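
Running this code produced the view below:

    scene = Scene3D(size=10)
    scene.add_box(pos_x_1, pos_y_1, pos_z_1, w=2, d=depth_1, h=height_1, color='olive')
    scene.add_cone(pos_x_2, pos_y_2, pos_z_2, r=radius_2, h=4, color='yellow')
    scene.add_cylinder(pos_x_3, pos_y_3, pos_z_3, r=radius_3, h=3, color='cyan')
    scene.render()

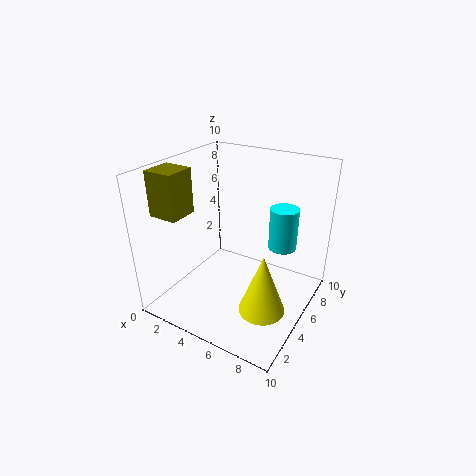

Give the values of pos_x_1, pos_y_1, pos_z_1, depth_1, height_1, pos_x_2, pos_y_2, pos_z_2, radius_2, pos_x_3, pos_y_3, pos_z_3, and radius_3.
pos_x_1 = 0.5
pos_y_1 = 1.5
pos_z_1 = 7
depth_1 = 2
height_1 = 3
pos_x_2 = 8
pos_y_2 = 3
pos_z_2 = 1.5
radius_2 = 1.5
pos_x_3 = 7.5
pos_y_3 = 7
pos_z_3 = 4
radius_3 = 1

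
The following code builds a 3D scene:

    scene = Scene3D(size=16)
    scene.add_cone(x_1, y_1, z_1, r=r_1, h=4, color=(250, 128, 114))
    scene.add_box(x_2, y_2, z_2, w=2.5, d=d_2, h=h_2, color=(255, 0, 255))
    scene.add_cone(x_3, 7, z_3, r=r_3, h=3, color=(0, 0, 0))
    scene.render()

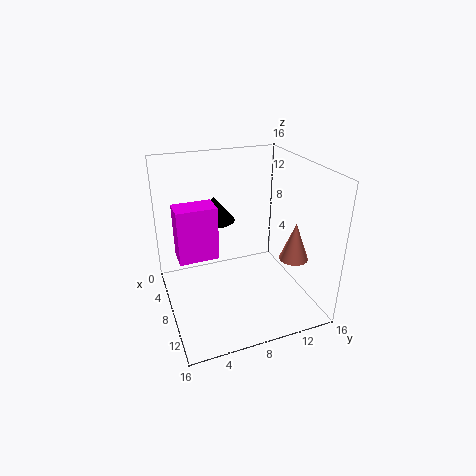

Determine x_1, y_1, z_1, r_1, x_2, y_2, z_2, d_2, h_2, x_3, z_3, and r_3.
x_1 = 12.5, y_1 = 12.5, z_1 = 7, r_1 = 1.5, x_2 = 8, y_2 = 1, z_2 = 7.5, d_2 = 4, h_2 = 5.5, x_3 = 2.5, z_3 = 8, r_3 = 2.5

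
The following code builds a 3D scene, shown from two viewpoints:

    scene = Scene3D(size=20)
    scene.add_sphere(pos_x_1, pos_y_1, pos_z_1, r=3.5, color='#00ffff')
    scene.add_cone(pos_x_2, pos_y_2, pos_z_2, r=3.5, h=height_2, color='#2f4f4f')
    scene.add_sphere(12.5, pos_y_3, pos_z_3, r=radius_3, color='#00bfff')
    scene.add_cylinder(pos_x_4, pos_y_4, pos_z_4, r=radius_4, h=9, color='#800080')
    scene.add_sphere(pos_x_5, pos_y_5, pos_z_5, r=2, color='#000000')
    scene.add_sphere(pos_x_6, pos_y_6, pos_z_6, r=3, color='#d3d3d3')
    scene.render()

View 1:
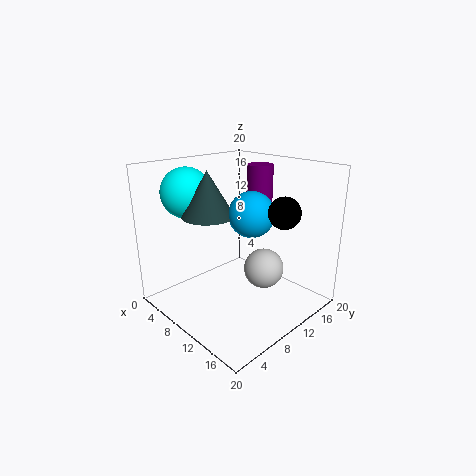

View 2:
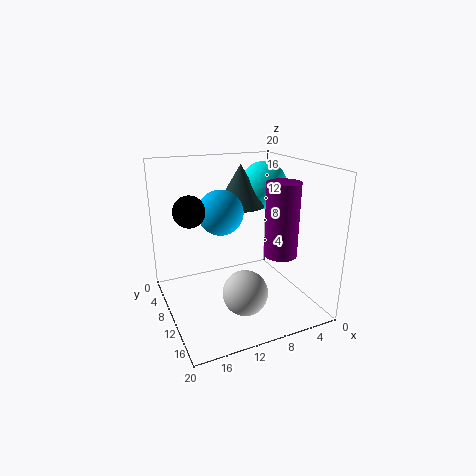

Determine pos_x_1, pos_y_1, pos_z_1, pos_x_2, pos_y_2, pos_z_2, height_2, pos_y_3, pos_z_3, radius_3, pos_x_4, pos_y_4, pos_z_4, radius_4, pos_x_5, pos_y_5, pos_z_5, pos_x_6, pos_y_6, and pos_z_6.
pos_x_1 = 4, pos_y_1 = 6, pos_z_1 = 16, pos_x_2 = 8, pos_y_2 = 6.5, pos_z_2 = 13.5, height_2 = 6, pos_y_3 = 10, pos_z_3 = 14, radius_3 = 3, pos_x_4 = 7.5, pos_y_4 = 17, pos_z_4 = 10, radius_4 = 2, pos_x_5 = 17, pos_y_5 = 11, pos_z_5 = 15, pos_x_6 = 11, pos_y_6 = 14.5, pos_z_6 = 4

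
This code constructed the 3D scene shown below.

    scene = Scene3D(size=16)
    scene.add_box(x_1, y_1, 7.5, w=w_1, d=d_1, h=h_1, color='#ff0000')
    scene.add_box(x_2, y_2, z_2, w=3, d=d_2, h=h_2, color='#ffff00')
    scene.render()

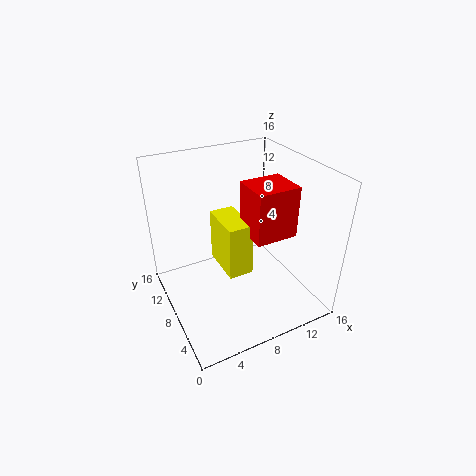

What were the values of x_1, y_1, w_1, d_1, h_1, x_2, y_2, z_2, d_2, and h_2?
x_1 = 9.5, y_1 = 6, w_1 = 5, d_1 = 4.5, h_1 = 6, x_2 = 7, y_2 = 8, z_2 = 2.5, d_2 = 5.5, h_2 = 6.5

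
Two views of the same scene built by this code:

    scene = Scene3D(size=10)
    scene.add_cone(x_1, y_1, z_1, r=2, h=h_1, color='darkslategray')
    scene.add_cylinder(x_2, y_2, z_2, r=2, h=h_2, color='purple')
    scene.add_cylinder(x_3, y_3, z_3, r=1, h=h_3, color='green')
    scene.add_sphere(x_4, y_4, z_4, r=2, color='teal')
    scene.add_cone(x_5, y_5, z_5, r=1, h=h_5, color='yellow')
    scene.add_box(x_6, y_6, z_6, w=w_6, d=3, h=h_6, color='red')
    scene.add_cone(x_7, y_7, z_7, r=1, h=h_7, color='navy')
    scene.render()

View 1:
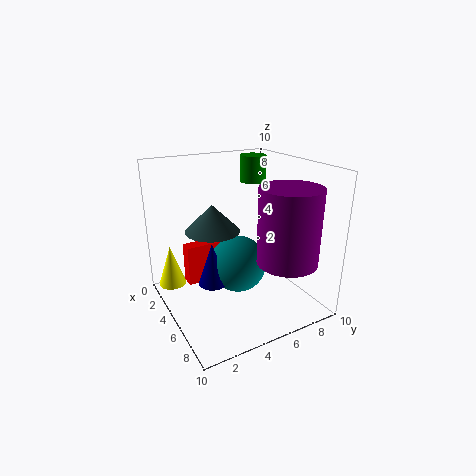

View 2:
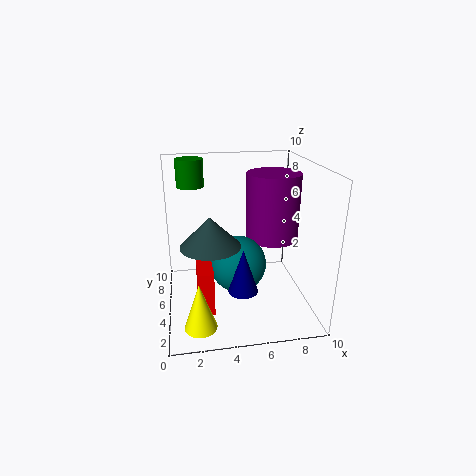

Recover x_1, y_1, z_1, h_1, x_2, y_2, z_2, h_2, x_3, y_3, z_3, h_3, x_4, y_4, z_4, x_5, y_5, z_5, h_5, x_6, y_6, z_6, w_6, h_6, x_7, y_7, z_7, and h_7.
x_1 = 3
y_1 = 4
z_1 = 5
h_1 = 2
x_2 = 8
y_2 = 7
z_2 = 4
h_2 = 5
x_3 = 2
y_3 = 8
z_3 = 8
h_3 = 2
x_4 = 5
y_4 = 5
z_4 = 3
x_5 = 2
y_5 = 1
z_5 = 1
h_5 = 3
x_6 = 2
y_6 = 2
z_6 = 1
w_6 = 1
h_6 = 3
x_7 = 5
y_7 = 3
z_7 = 2
h_7 = 3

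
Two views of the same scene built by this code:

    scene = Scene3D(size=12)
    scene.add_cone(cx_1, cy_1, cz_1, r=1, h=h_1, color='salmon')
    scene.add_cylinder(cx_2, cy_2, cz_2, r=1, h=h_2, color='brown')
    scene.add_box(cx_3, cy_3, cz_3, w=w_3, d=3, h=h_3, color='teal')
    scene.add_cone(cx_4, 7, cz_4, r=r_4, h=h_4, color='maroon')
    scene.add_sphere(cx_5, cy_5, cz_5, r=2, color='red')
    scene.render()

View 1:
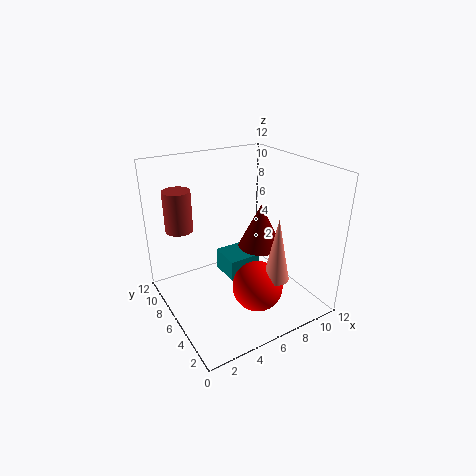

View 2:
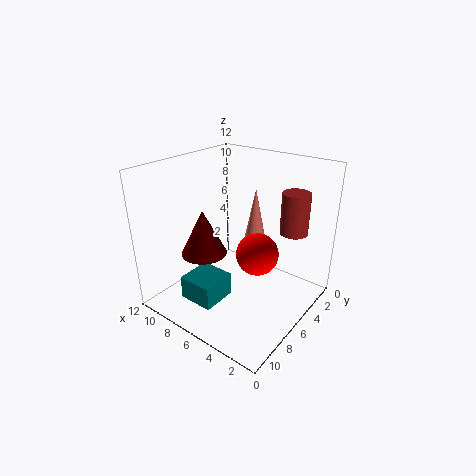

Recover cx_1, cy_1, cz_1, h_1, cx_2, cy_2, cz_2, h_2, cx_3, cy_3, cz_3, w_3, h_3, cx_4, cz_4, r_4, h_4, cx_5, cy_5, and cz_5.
cx_1 = 7
cy_1 = 2
cz_1 = 4
h_1 = 5
cx_2 = 1
cy_2 = 6
cz_2 = 8
h_2 = 3
cx_3 = 6
cy_3 = 7
cz_3 = 1
w_3 = 3
h_3 = 2
cx_4 = 9
cz_4 = 4
r_4 = 2
h_4 = 4
cx_5 = 6
cy_5 = 3
cz_5 = 3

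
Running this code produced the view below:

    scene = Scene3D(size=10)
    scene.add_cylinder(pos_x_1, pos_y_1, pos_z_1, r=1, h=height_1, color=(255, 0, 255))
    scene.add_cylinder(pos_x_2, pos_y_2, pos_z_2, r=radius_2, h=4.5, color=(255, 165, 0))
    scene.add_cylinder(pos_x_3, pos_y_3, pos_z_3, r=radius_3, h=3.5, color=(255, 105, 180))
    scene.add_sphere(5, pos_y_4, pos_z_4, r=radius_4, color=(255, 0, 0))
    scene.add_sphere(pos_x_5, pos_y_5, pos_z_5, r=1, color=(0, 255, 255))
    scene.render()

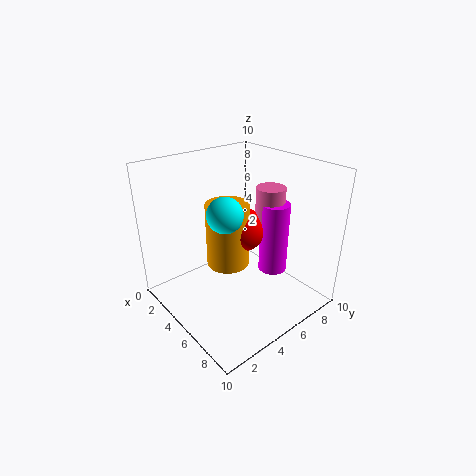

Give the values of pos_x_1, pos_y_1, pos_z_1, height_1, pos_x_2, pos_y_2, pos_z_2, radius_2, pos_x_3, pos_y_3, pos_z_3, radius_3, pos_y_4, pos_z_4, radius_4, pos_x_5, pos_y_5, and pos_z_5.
pos_x_1 = 6.5; pos_y_1 = 7; pos_z_1 = 2.5; height_1 = 5; pos_x_2 = 4.5; pos_y_2 = 4.5; pos_z_2 = 3; radius_2 = 1.5; pos_x_3 = 6; pos_y_3 = 7; pos_z_3 = 5; radius_3 = 1; pos_y_4 = 5.5; pos_z_4 = 5.5; radius_4 = 1.5; pos_x_5 = 7.5; pos_y_5 = 2; pos_z_5 = 8.5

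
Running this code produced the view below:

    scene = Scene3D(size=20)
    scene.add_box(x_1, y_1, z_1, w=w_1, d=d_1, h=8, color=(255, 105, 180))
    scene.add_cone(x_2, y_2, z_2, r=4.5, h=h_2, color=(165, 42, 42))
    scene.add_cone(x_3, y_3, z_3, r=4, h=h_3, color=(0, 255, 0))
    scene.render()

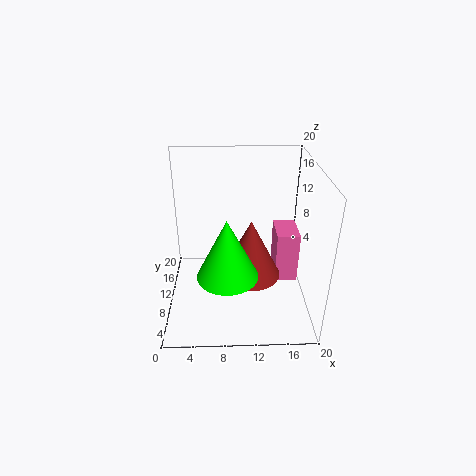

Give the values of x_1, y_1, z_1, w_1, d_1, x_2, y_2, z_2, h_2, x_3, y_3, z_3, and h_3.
x_1 = 16
y_1 = 12.5
z_1 = 0.5
w_1 = 3.5
d_1 = 5.5
x_2 = 12
y_2 = 12
z_2 = 2.5
h_2 = 9
x_3 = 8.5
y_3 = 5.5
z_3 = 7
h_3 = 8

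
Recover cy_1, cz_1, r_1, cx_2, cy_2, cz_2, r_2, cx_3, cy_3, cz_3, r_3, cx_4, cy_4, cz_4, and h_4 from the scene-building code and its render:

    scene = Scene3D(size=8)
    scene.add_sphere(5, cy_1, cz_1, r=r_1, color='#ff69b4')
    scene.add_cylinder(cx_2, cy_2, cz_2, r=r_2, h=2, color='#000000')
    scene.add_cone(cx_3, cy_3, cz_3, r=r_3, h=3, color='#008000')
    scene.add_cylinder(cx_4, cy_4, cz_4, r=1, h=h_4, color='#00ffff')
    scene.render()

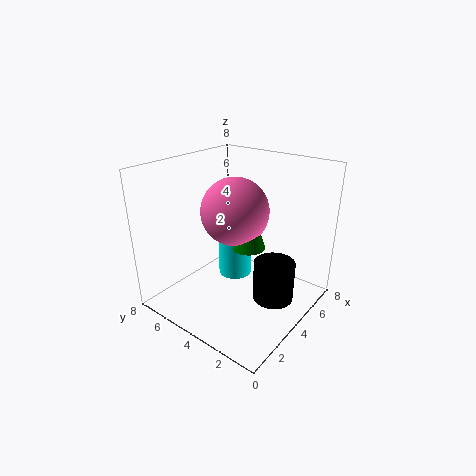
cy_1 = 5, cz_1 = 5, r_1 = 2, cx_2 = 3, cy_2 = 1, cz_2 = 2, r_2 = 1, cx_3 = 5, cy_3 = 4, cz_3 = 3, r_3 = 1, cx_4 = 5, cy_4 = 5, cz_4 = 1, h_4 = 3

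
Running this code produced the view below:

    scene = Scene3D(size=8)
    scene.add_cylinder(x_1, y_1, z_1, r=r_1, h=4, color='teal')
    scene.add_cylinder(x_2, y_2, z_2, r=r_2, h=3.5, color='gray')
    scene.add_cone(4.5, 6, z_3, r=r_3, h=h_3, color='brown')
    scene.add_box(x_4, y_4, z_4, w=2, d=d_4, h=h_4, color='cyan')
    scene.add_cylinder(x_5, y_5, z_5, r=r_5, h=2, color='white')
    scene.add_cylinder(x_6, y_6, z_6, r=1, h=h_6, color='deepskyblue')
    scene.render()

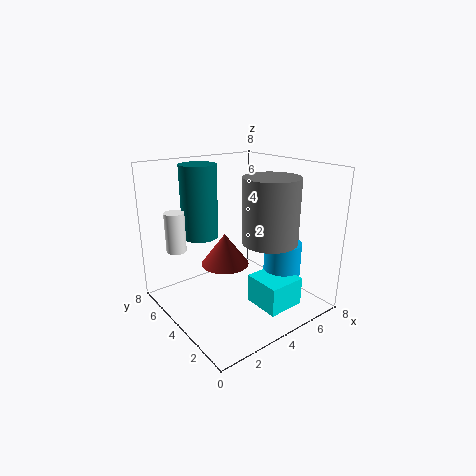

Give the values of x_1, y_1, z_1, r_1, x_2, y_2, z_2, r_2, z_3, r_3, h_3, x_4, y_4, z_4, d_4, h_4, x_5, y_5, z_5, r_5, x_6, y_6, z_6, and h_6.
x_1 = 2.5
y_1 = 5.5
z_1 = 4
r_1 = 1
x_2 = 5
y_2 = 2.5
z_2 = 4
r_2 = 1.5
z_3 = 1.5
r_3 = 1.5
h_3 = 2
x_4 = 3.5
y_4 = 0.5
z_4 = 1
d_4 = 2
h_4 = 1.5
x_5 = 0.5
y_5 = 4.5
z_5 = 4
r_5 = 0.5
x_6 = 5.5
y_6 = 2
z_6 = 1.5
h_6 = 2.5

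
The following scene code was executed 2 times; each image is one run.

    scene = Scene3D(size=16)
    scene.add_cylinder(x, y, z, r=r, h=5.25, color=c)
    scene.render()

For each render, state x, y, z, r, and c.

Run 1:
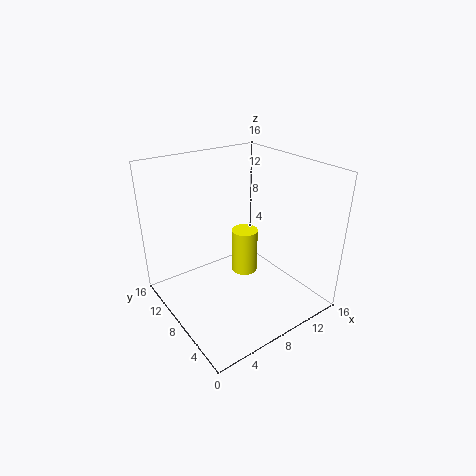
x = 9.5, y = 8.75, z = 3, r = 1.5, c = 'yellow'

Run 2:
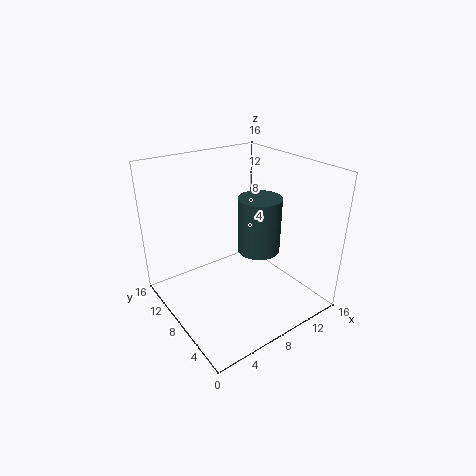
x = 7, y = 3.25, z = 9.25, r = 2, c = 'darkslategray'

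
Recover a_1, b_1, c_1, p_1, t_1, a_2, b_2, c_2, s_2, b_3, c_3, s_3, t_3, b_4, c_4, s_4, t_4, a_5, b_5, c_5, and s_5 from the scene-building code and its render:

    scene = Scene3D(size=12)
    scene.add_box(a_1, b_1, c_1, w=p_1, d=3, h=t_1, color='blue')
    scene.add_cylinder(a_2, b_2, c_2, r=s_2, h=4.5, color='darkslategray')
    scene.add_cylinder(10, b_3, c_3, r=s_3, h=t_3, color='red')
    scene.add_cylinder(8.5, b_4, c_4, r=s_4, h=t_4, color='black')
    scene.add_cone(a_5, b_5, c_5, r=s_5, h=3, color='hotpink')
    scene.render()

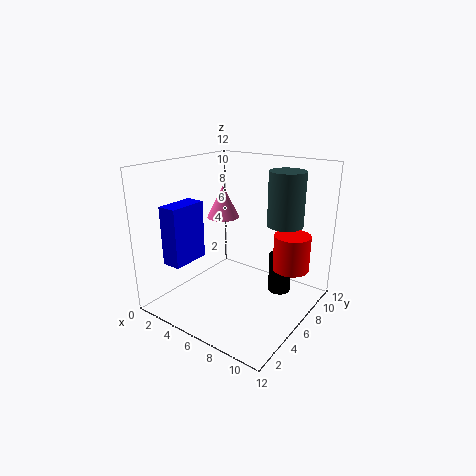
a_1 = 3
b_1 = 0.5
c_1 = 5
p_1 = 1.5
t_1 = 4.5
a_2 = 9
b_2 = 8.5
c_2 = 7
s_2 = 1.5
b_3 = 8
c_3 = 3.5
s_3 = 1.5
t_3 = 3
b_4 = 9
c_4 = 0.5
s_4 = 1
t_4 = 3.5
a_5 = 2.5
b_5 = 8.5
c_5 = 6.5
s_5 = 1.5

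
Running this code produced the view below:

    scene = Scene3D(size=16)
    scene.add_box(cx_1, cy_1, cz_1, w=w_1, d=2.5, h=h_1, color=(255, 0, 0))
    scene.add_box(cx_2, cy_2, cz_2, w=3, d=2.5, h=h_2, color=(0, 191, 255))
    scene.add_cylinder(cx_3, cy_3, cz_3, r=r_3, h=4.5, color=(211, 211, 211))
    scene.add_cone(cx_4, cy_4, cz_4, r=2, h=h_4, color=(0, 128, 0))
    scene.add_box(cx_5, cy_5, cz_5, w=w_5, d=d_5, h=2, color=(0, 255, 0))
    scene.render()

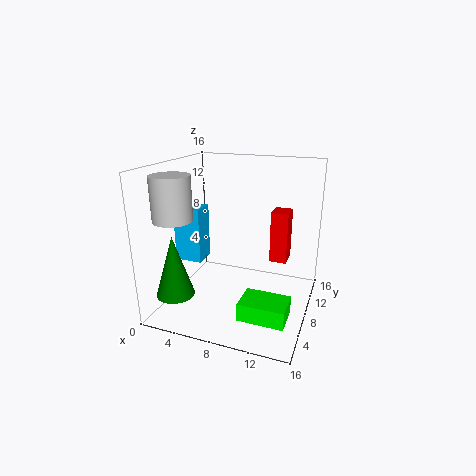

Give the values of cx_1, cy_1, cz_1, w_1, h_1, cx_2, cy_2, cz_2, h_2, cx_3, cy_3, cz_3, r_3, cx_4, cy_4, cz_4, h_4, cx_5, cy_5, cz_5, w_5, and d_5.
cx_1 = 11, cy_1 = 10.5, cz_1 = 4.5, w_1 = 2, h_1 = 6, cx_2 = 1.5, cy_2 = 5.5, cz_2 = 5.5, h_2 = 6, cx_3 = 3, cy_3 = 3, cz_3 = 11, r_3 = 2, cx_4 = 3, cy_4 = 2.5, cz_4 = 3, h_4 = 6.5, cx_5 = 9.5, cy_5 = 3.5, cz_5 = 0.5, w_5 = 5, d_5 = 3.5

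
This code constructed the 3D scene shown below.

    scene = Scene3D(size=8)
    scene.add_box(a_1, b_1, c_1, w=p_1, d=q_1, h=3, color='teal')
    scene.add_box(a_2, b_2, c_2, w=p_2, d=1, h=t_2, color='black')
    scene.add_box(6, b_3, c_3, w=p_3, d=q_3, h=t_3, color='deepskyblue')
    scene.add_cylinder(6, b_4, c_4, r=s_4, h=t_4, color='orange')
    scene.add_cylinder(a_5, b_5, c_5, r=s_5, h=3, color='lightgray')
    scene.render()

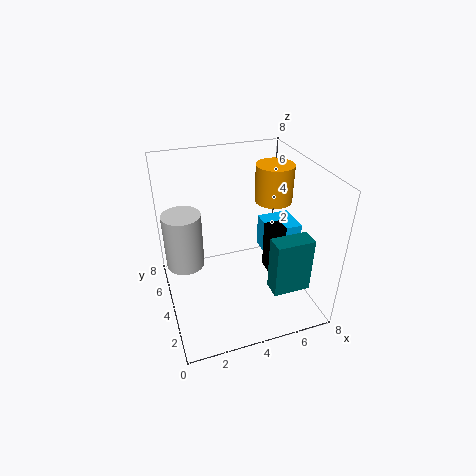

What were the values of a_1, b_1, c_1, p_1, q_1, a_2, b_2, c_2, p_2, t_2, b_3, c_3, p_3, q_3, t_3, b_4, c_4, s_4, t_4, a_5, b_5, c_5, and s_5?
a_1 = 5, b_1 = 1, c_1 = 2, p_1 = 2, q_1 = 1, a_2 = 6, b_2 = 4, c_2 = 1, p_2 = 1, t_2 = 3, b_3 = 4, c_3 = 2, p_3 = 2, q_3 = 2, t_3 = 2, b_4 = 4, c_4 = 6, s_4 = 1, t_4 = 2, a_5 = 1, b_5 = 4, c_5 = 3, s_5 = 1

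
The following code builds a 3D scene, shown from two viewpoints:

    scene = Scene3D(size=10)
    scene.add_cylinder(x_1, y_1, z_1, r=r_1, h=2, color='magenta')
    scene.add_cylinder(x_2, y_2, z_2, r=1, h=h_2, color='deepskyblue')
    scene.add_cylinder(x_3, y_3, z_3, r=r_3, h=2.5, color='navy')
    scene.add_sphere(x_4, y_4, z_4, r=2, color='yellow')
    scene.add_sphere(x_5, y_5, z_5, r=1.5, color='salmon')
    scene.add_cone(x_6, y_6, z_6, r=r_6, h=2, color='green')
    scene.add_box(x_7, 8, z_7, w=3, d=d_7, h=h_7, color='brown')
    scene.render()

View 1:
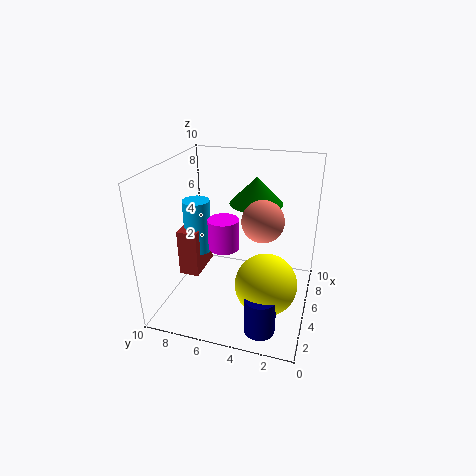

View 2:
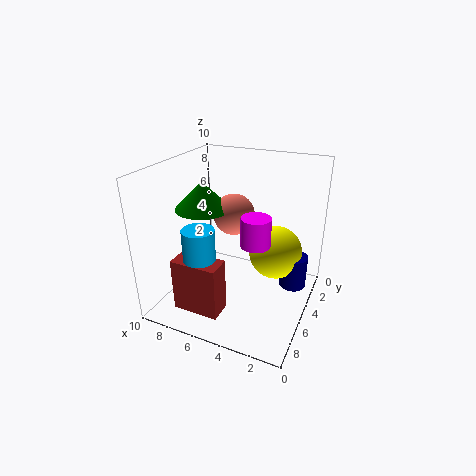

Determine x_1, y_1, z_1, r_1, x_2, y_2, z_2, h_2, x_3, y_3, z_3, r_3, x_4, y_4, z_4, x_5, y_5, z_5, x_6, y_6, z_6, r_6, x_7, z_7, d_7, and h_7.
x_1 = 3.5; y_1 = 5.5; z_1 = 5; r_1 = 1; x_2 = 6; y_2 = 8.5; z_2 = 3; h_2 = 4; x_3 = 1.5; y_3 = 2.5; z_3 = 0.5; r_3 = 1; x_4 = 3; y_4 = 2.5; z_4 = 3; x_5 = 6; y_5 = 3.5; z_5 = 6; x_6 = 8; y_6 = 4.5; z_6 = 6.5; r_6 = 2; x_7 = 4.5; z_7 = 1.5; d_7 = 1.5; h_7 = 3.5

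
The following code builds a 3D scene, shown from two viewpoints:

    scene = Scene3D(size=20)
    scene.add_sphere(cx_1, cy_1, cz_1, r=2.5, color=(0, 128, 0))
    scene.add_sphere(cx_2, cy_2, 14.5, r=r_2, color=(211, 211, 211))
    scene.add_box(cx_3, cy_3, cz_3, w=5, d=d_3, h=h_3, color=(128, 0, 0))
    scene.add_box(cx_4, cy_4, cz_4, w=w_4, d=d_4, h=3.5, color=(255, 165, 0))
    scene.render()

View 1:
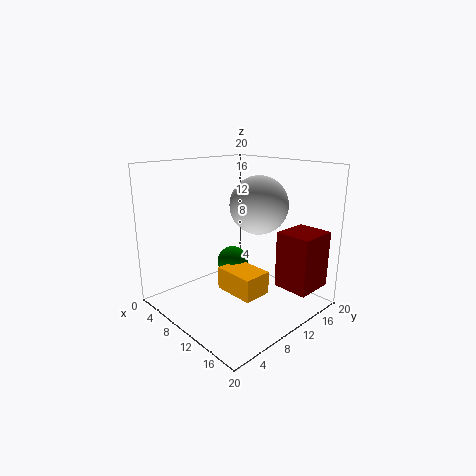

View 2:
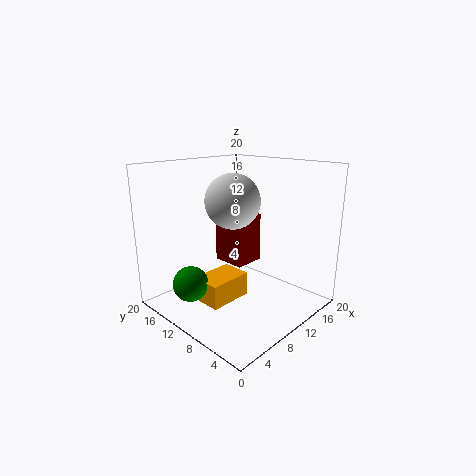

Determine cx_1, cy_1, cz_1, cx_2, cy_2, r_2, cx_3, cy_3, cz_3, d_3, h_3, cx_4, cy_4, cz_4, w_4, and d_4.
cx_1 = 4.5
cy_1 = 14
cz_1 = 3.5
cx_2 = 11.5
cy_2 = 12.5
r_2 = 4
cx_3 = 14
cy_3 = 13.5
cz_3 = 3
d_3 = 5.5
h_3 = 8
cx_4 = 5.5
cy_4 = 10
cz_4 = 0.5
w_4 = 6.5
d_4 = 4.5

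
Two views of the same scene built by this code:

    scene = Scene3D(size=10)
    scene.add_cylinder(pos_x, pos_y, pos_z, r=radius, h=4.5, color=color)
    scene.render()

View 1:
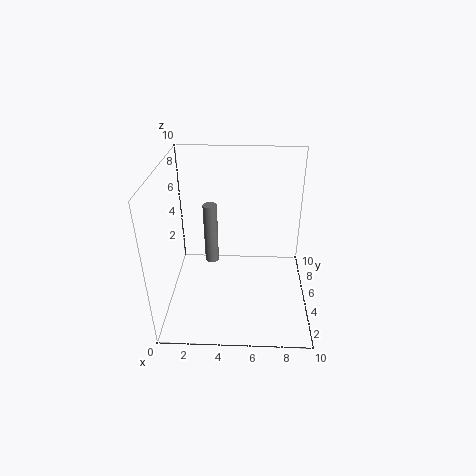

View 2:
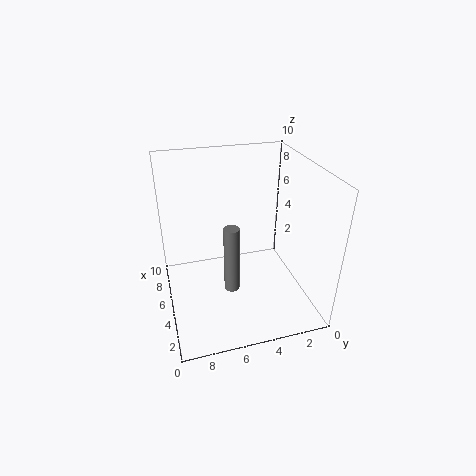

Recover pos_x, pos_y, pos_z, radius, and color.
pos_x = 3
pos_y = 6
pos_z = 2.5
radius = 0.5
color = 'gray'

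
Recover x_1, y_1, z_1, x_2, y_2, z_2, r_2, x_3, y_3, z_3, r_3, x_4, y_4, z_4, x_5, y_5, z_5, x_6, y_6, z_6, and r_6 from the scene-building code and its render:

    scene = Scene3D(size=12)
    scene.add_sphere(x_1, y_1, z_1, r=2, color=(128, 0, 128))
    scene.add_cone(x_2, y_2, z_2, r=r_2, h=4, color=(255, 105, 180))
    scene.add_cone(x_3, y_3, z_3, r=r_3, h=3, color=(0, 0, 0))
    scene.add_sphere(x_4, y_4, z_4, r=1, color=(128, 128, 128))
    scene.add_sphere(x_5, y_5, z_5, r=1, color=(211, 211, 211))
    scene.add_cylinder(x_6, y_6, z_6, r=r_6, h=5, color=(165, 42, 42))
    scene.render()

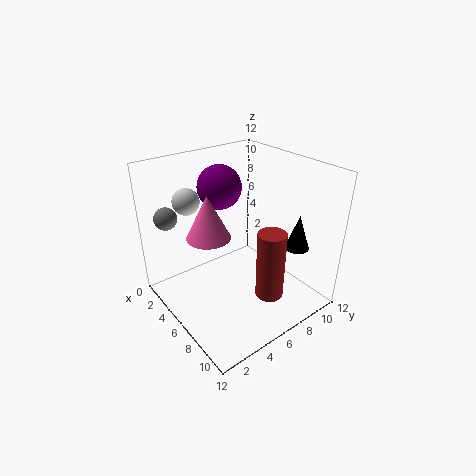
x_1 = 2; y_1 = 7; z_1 = 9; x_2 = 3; y_2 = 5; z_2 = 5; r_2 = 2; x_3 = 9; y_3 = 10; z_3 = 5; r_3 = 1; x_4 = 1; y_4 = 2; z_4 = 7; x_5 = 5; y_5 = 2; z_5 = 10; x_6 = 11; y_6 = 5; z_6 = 4; r_6 = 1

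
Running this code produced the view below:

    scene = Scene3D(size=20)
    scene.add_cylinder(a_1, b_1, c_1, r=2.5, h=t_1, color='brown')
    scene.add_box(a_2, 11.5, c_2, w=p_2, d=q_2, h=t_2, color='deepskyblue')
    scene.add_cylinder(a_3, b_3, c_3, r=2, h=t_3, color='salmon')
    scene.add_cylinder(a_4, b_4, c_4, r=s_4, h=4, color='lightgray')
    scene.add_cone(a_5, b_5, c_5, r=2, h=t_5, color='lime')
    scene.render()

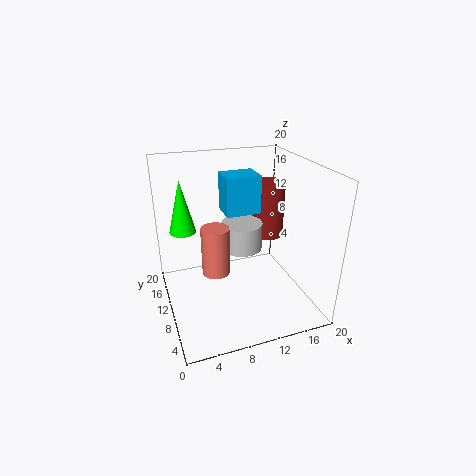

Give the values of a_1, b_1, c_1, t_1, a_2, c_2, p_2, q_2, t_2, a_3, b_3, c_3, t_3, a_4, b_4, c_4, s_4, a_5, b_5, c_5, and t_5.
a_1 = 16.5, b_1 = 14.5, c_1 = 7.5, t_1 = 8.5, a_2 = 9, c_2 = 12.5, p_2 = 5, q_2 = 4, t_2 = 5.5, a_3 = 7, b_3 = 11, c_3 = 4.5, t_3 = 7, a_4 = 11.5, b_4 = 12.5, c_4 = 7, s_4 = 3, a_5 = 3.5, b_5 = 16.5, c_5 = 9, t_5 = 8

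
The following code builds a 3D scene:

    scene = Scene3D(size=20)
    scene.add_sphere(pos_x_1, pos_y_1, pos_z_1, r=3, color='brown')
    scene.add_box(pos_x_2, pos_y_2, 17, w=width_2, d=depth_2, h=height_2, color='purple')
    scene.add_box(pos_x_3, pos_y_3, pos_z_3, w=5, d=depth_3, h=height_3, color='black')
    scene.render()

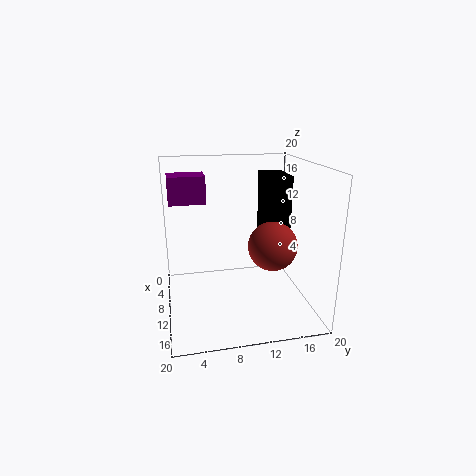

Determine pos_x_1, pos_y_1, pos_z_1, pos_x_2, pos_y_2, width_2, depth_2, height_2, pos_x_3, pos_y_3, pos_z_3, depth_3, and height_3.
pos_x_1 = 16, pos_y_1 = 13, pos_z_1 = 11, pos_x_2 = 14, pos_y_2 = 1, width_2 = 3, depth_2 = 4, height_2 = 3, pos_x_3 = 9, pos_y_3 = 13, pos_z_3 = 10, depth_3 = 3, height_3 = 9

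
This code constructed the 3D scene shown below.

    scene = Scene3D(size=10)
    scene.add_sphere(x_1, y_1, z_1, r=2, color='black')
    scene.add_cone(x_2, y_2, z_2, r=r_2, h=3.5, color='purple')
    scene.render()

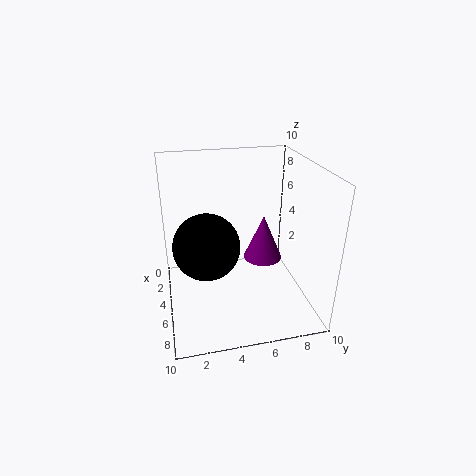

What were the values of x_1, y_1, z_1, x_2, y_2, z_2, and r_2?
x_1 = 7.5, y_1 = 2.5, z_1 = 6, x_2 = 3, y_2 = 7.5, z_2 = 2, r_2 = 1.5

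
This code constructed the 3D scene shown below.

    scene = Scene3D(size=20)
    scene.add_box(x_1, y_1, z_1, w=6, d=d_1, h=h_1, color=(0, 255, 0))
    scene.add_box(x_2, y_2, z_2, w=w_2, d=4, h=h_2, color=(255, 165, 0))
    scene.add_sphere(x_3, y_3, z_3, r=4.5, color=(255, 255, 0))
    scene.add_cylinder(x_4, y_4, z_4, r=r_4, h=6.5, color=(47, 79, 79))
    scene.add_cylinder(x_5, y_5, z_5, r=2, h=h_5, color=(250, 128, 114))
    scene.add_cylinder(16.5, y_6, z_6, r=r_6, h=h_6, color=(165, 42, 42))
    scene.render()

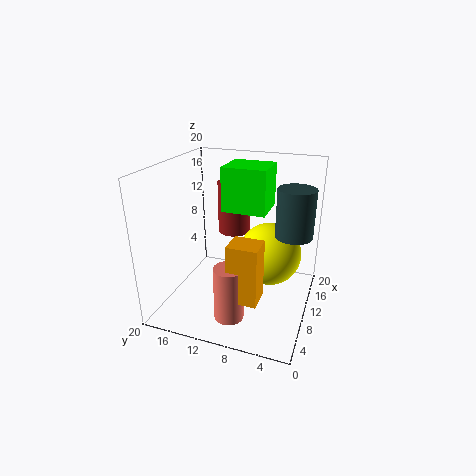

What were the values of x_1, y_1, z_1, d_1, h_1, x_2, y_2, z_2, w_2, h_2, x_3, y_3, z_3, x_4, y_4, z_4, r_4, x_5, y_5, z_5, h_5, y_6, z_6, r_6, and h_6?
x_1 = 12.5, y_1 = 7, z_1 = 12.5, d_1 = 6.5, h_1 = 6.5, x_2 = 4, y_2 = 5.5, z_2 = 3.5, w_2 = 3.5, h_2 = 8, x_3 = 12.5, y_3 = 6, z_3 = 7, x_4 = 11, y_4 = 2.5, z_4 = 11, r_4 = 2.5, x_5 = 5, y_5 = 9.5, z_5 = 0.5, h_5 = 7.5, y_6 = 13, z_6 = 8, r_6 = 2.5, h_6 = 8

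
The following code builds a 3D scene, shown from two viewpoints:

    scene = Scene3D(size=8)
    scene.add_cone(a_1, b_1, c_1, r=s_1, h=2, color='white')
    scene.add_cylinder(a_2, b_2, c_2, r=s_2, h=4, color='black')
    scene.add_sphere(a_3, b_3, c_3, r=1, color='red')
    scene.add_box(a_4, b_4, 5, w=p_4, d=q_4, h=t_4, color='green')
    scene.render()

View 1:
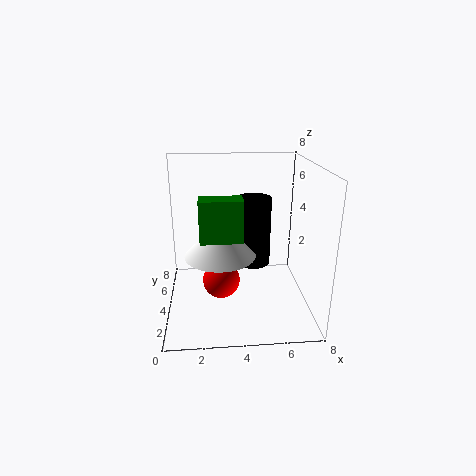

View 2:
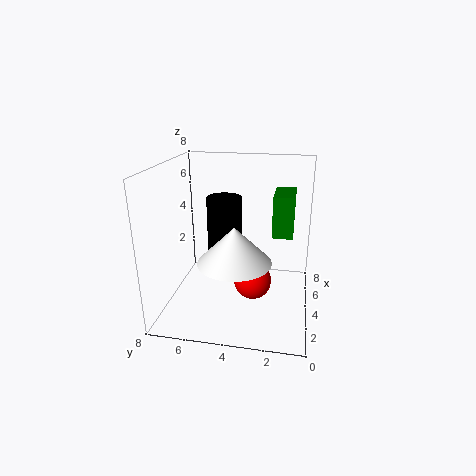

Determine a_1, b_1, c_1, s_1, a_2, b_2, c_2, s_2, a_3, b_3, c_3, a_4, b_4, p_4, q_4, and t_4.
a_1 = 3
b_1 = 4
c_1 = 3
s_1 = 2
a_2 = 5
b_2 = 5
c_2 = 2
s_2 = 1
a_3 = 3
b_3 = 3
c_3 = 2
a_4 = 2
b_4 = 1
p_4 = 2
q_4 = 1
t_4 = 2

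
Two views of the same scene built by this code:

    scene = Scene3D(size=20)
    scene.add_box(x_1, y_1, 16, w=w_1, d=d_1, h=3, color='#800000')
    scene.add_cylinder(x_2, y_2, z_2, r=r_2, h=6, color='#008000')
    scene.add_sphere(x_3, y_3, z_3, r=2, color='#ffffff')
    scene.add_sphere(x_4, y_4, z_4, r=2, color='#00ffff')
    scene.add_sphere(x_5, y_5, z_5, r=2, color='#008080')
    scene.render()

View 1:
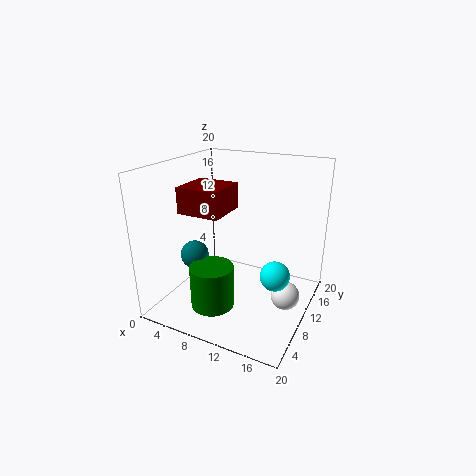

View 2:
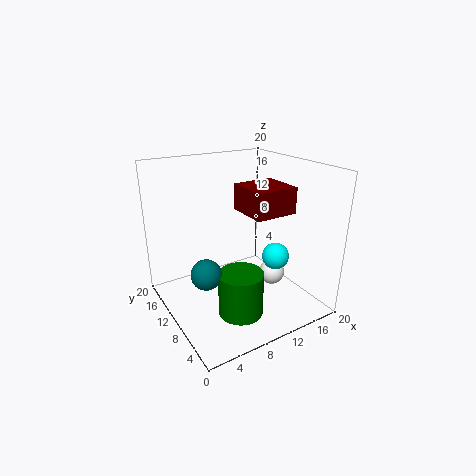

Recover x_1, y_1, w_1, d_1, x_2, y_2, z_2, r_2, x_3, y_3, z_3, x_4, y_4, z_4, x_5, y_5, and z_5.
x_1 = 7
y_1 = 1
w_1 = 5
d_1 = 5
x_2 = 8
y_2 = 6
z_2 = 1
r_2 = 3
x_3 = 17
y_3 = 11
z_3 = 2
x_4 = 16
y_4 = 9
z_4 = 6
x_5 = 4
y_5 = 8
z_5 = 7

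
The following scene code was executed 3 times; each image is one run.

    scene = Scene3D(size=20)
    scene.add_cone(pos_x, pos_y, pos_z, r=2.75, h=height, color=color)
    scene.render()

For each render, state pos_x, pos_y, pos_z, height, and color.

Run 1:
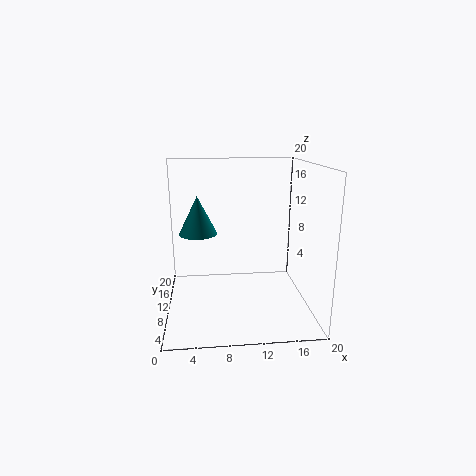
pos_x = 4.5; pos_y = 12.5; pos_z = 10; height = 5.5; color = 'teal'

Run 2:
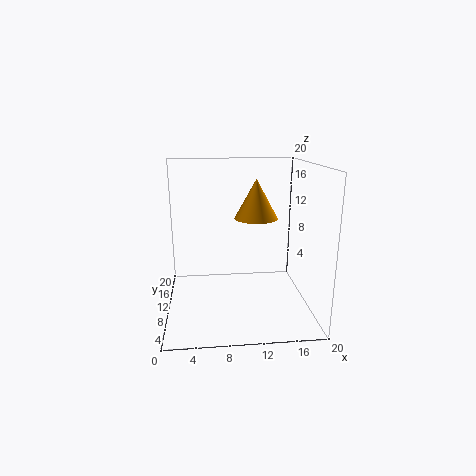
pos_x = 12; pos_y = 7.25; pos_z = 13.5; height = 5; color = 'orange'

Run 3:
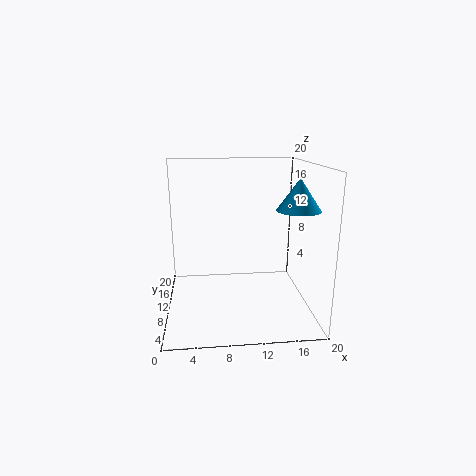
pos_x = 17; pos_y = 5.5; pos_z = 14.75; height = 4; color = 'deepskyblue'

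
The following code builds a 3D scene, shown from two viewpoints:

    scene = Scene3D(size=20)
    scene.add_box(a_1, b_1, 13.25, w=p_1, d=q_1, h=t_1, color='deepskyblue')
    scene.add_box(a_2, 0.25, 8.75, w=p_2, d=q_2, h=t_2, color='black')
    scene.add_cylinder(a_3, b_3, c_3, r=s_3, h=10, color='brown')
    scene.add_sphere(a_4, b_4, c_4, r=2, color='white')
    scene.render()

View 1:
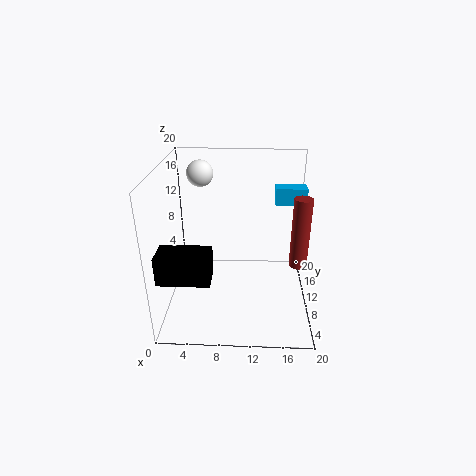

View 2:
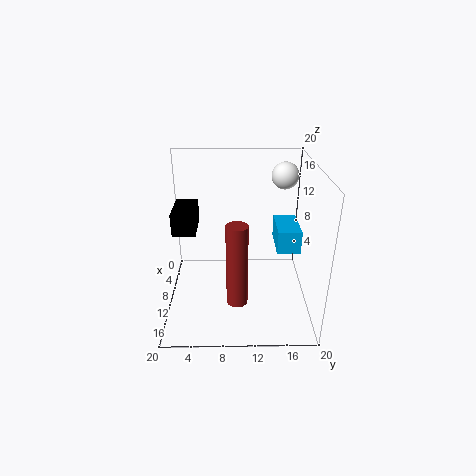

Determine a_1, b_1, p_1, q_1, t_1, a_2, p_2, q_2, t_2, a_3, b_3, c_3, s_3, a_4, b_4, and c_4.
a_1 = 15.25; b_1 = 14; p_1 = 4.5; q_1 = 2.5; t_1 = 2.5; a_2 = 1; p_2 = 6.25; q_2 = 3.5; t_2 = 3.5; a_3 = 18.5; b_3 = 9.75; c_3 = 6; s_3 = 1.25; a_4 = 4; b_4 = 17; c_4 = 17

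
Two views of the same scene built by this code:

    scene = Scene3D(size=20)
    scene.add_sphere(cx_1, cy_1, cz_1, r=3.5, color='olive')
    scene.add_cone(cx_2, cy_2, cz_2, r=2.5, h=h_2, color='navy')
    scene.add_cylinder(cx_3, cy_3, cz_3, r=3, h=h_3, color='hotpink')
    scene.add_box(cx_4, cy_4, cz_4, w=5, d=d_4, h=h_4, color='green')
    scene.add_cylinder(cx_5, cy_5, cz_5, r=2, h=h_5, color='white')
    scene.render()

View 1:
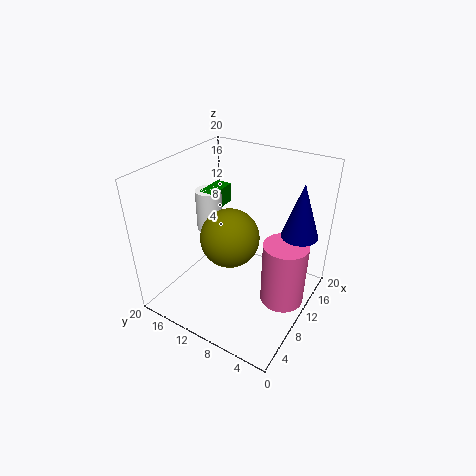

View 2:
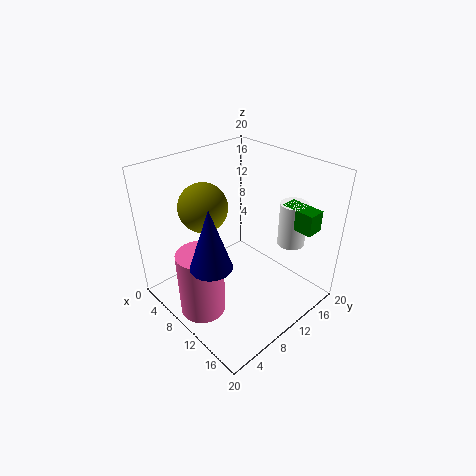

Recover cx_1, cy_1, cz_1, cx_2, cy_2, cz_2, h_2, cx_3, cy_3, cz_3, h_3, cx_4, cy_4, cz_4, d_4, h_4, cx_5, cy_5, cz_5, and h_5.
cx_1 = 5; cy_1 = 8; cz_1 = 13.5; cx_2 = 13.5; cy_2 = 2.5; cz_2 = 11; h_2 = 7.5; cx_3 = 10.5; cy_3 = 3; cz_3 = 2; h_3 = 9; cx_4 = 12.5; cy_4 = 16; cz_4 = 11; d_4 = 2.5; h_4 = 3; cx_5 = 13.5; cy_5 = 17.5; cz_5 = 7.5; h_5 = 6.5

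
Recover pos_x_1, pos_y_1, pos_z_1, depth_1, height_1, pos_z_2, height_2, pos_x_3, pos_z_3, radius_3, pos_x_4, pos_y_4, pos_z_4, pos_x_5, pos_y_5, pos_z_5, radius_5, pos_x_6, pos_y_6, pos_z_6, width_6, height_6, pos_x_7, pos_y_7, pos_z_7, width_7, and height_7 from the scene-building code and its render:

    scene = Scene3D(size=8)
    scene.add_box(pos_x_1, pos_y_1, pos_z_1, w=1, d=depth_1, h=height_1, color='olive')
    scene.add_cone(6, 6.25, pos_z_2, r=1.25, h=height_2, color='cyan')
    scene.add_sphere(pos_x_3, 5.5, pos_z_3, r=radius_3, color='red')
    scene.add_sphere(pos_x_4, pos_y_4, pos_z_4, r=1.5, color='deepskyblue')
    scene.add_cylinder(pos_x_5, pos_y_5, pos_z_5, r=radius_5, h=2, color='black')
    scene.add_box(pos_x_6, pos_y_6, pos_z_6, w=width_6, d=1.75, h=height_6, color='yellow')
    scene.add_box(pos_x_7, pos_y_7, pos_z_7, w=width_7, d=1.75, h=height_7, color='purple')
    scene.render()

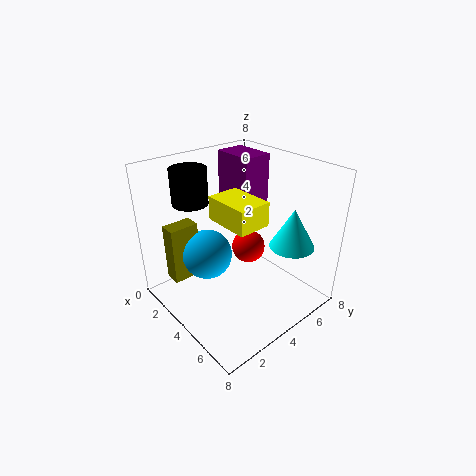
pos_x_1 = 0.5; pos_y_1 = 1.25; pos_z_1 = 0.75; depth_1 = 1.75; height_1 = 3.5; pos_z_2 = 3.5; height_2 = 2.25; pos_x_3 = 3.25; pos_z_3 = 2.5; radius_3 = 1; pos_x_4 = 2; pos_y_4 = 3.25; pos_z_4 = 2.25; pos_x_5 = 1.75; pos_y_5 = 2.5; pos_z_5 = 5.75; radius_5 = 1; pos_x_6 = 3.5; pos_y_6 = 2.5; pos_z_6 = 5.5; width_6 = 2.5; height_6 = 1.25; pos_x_7 = 0.75; pos_y_7 = 5.25; pos_z_7 = 4.5; width_7 = 2.5; height_7 = 3.5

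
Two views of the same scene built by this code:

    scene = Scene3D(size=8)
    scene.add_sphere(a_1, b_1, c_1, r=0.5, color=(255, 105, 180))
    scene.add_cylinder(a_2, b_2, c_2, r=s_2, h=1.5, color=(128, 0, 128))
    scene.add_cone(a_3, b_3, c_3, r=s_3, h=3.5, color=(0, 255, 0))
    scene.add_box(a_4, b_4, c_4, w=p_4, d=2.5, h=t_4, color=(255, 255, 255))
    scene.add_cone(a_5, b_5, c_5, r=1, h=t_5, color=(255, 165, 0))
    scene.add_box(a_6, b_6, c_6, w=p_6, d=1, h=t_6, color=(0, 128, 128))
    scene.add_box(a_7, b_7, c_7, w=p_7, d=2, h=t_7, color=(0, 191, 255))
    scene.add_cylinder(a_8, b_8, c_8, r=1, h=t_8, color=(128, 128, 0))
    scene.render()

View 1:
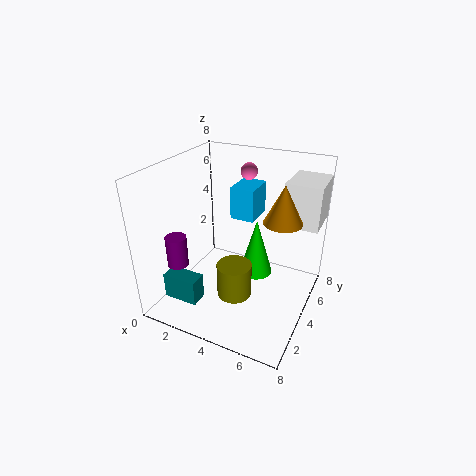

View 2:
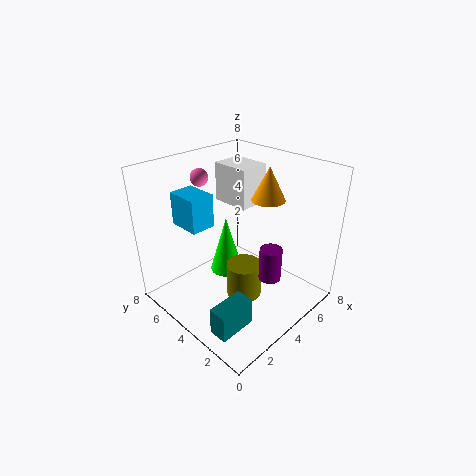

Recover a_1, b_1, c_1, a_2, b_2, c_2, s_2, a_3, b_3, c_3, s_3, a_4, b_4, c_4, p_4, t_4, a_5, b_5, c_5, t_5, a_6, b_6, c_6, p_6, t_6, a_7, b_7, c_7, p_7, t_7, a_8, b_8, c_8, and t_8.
a_1 = 3.5
b_1 = 6.5
c_1 = 7
a_2 = 2.5
b_2 = 0.5
c_2 = 4
s_2 = 0.5
a_3 = 4.5
b_3 = 5.5
c_3 = 1
s_3 = 1
a_4 = 6
b_4 = 5.5
c_4 = 4.5
p_4 = 2
t_4 = 2.5
a_5 = 6.5
b_5 = 4
c_5 = 5.5
t_5 = 2
a_6 = 0.5
b_6 = 1.5
c_6 = 0.5
p_6 = 2
t_6 = 1.5
a_7 = 2.5
b_7 = 6
c_7 = 4
p_7 = 1.5
t_7 = 2
a_8 = 4
b_8 = 3.5
c_8 = 0.5
t_8 = 2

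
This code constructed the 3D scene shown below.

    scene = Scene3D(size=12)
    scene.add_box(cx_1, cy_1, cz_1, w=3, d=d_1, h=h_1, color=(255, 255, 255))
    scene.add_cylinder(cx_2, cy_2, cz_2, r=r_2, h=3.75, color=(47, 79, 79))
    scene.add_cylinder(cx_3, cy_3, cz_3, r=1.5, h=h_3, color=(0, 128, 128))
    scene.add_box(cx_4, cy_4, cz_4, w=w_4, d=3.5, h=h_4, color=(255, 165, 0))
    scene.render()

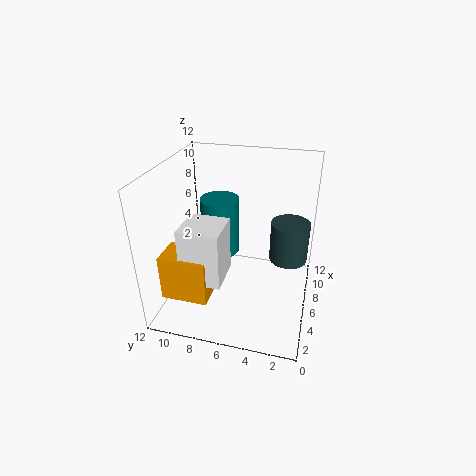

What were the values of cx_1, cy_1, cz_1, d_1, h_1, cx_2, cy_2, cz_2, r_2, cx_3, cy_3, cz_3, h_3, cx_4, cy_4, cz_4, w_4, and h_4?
cx_1 = 0.75
cy_1 = 6
cz_1 = 4.75
d_1 = 3
h_1 = 4.25
cx_2 = 9.25
cy_2 = 2
cz_2 = 2.5
r_2 = 1.75
cx_3 = 5.25
cy_3 = 7.25
cz_3 = 5.25
h_3 = 4.5
cx_4 = 0.5
cy_4 = 7
cz_4 = 3.25
w_4 = 2.5
h_4 = 3.5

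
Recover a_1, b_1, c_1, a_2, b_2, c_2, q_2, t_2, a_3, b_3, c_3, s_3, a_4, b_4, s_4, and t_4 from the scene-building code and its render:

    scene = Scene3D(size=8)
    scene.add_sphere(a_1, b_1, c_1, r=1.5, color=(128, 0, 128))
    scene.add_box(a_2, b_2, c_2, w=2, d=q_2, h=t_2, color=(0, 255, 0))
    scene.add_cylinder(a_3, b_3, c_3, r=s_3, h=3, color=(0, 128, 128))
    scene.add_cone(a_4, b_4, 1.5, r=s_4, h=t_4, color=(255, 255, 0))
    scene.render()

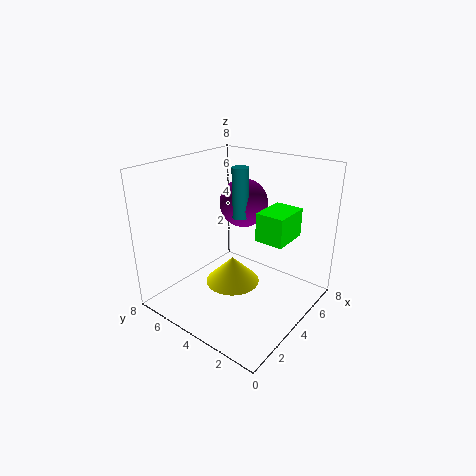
a_1 = 6.5, b_1 = 5.5, c_1 = 5, a_2 = 3.5, b_2 = 1, c_2 = 4.5, q_2 = 1.5, t_2 = 1.5, a_3 = 5.5, b_3 = 5, c_3 = 4.5, s_3 = 0.5, a_4 = 3.5, b_4 = 4, s_4 = 1.5, t_4 = 1.5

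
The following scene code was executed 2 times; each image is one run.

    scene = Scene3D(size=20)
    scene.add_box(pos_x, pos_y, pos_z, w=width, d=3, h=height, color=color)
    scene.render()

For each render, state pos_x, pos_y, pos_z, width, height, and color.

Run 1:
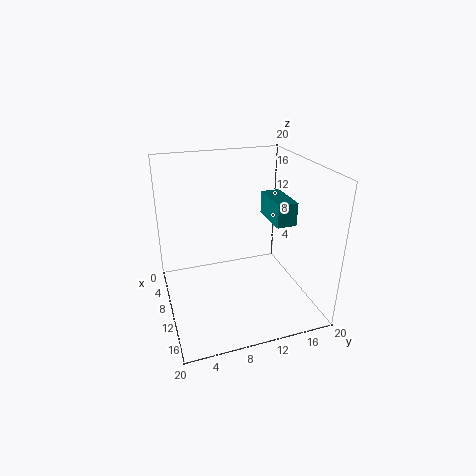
pos_x = 3.5
pos_y = 16
pos_z = 10.5
width = 6.5
height = 3.5
color = 'teal'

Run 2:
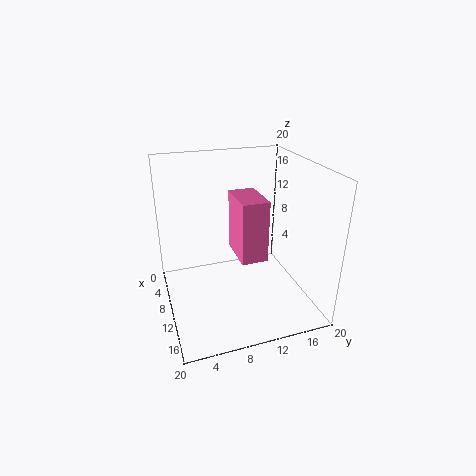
pos_x = 14
pos_y = 7.5
pos_z = 11.5
width = 5
height = 7
color = 'hotpink'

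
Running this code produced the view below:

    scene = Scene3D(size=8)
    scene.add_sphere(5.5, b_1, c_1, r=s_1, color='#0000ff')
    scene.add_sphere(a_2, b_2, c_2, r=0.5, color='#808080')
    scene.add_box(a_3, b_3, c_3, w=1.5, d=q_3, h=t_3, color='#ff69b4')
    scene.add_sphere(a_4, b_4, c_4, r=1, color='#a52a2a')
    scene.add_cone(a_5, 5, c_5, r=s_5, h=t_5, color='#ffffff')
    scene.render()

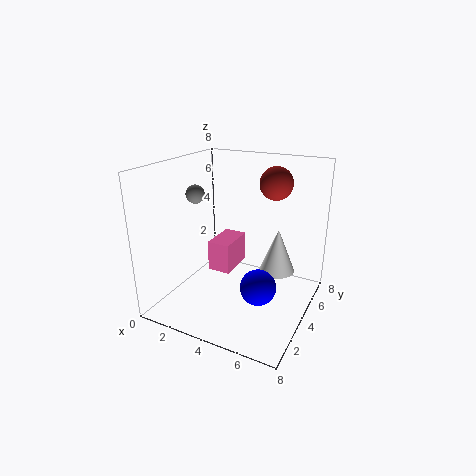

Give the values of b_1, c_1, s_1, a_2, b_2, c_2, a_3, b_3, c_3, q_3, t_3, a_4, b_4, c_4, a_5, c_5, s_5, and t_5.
b_1 = 3.5, c_1 = 1.5, s_1 = 1, a_2 = 2, b_2 = 3, c_2 = 6.5, a_3 = 1, b_3 = 5.5, c_3 = 0.5, q_3 = 2.5, t_3 = 2, a_4 = 5, b_4 = 7, c_4 = 6.5, a_5 = 6, c_5 = 2, s_5 = 1, t_5 = 2.5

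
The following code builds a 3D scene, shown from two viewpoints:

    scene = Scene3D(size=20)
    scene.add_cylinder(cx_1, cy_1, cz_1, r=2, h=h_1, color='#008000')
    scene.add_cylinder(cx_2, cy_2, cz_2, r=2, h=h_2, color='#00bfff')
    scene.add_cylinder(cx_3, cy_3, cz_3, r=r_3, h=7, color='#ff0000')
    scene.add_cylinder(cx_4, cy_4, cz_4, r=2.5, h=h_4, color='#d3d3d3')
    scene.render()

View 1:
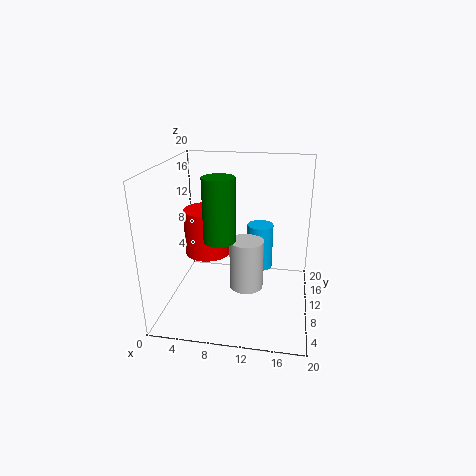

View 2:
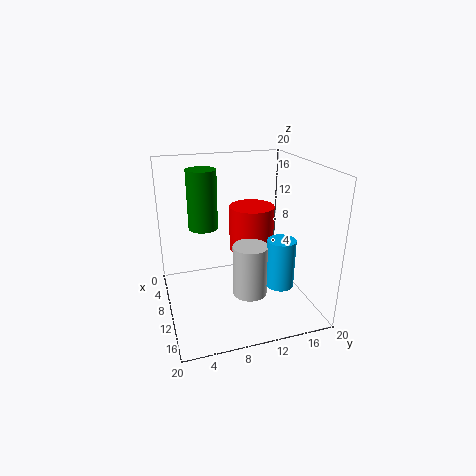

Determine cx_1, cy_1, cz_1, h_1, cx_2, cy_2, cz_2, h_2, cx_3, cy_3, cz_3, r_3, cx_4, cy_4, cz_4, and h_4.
cx_1 = 8.5, cy_1 = 5.5, cz_1 = 11.5, h_1 = 8, cx_2 = 12.5, cy_2 = 15.5, cz_2 = 3, h_2 = 7, cx_3 = 4.5, cy_3 = 14, cz_3 = 5.5, r_3 = 3.5, cx_4 = 11, cy_4 = 11.5, cz_4 = 1.5, h_4 = 7.5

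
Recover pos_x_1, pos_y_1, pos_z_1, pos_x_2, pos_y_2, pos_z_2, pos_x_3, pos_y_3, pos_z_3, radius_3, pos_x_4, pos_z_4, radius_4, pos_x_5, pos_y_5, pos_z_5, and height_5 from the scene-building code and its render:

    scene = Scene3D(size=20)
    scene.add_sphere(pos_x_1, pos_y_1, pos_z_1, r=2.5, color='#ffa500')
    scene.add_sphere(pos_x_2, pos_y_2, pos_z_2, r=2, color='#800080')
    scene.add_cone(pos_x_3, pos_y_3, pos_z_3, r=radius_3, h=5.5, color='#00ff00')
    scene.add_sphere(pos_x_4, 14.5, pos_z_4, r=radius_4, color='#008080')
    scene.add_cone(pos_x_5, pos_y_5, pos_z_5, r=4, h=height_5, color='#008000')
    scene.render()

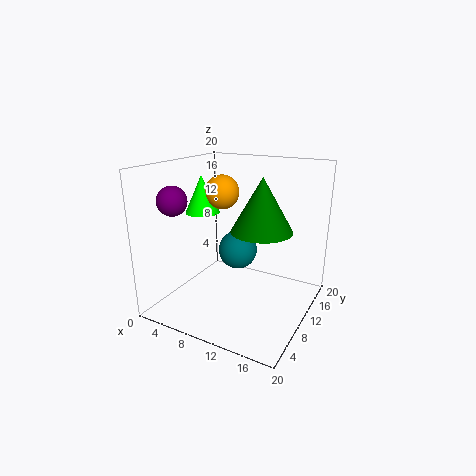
pos_x_1 = 6
pos_y_1 = 12.5
pos_z_1 = 15.5
pos_x_2 = 3
pos_y_2 = 5
pos_z_2 = 15.5
pos_x_3 = 3.5
pos_y_3 = 11
pos_z_3 = 12.5
radius_3 = 2.5
pos_x_4 = 7.5
pos_z_4 = 6
radius_4 = 3
pos_x_5 = 14
pos_y_5 = 9
pos_z_5 = 12
height_5 = 7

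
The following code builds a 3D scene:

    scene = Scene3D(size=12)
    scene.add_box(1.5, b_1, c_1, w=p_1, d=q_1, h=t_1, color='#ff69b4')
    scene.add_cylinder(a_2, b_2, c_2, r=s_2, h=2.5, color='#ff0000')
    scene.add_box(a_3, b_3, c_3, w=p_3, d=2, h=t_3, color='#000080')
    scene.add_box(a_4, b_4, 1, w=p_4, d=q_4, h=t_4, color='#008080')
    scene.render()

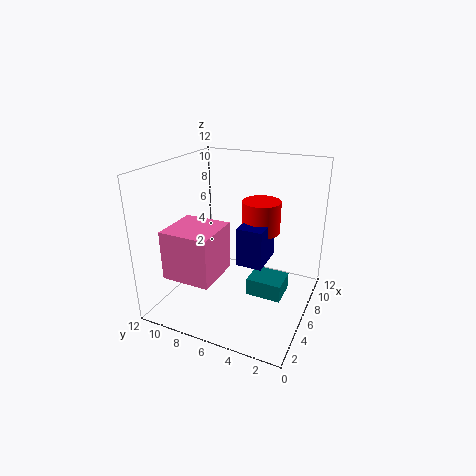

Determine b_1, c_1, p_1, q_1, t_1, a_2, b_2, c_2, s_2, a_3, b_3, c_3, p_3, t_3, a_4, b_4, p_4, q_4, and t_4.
b_1 = 6.5
c_1 = 3.5
p_1 = 4
q_1 = 4
t_1 = 4
a_2 = 6
b_2 = 4
c_2 = 7
s_2 = 1.5
a_3 = 3.5
b_3 = 3
c_3 = 5
p_3 = 3
t_3 = 3
a_4 = 5.5
b_4 = 2
p_4 = 2.5
q_4 = 3
t_4 = 1.5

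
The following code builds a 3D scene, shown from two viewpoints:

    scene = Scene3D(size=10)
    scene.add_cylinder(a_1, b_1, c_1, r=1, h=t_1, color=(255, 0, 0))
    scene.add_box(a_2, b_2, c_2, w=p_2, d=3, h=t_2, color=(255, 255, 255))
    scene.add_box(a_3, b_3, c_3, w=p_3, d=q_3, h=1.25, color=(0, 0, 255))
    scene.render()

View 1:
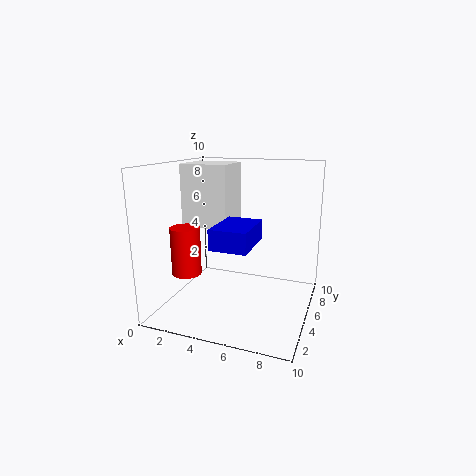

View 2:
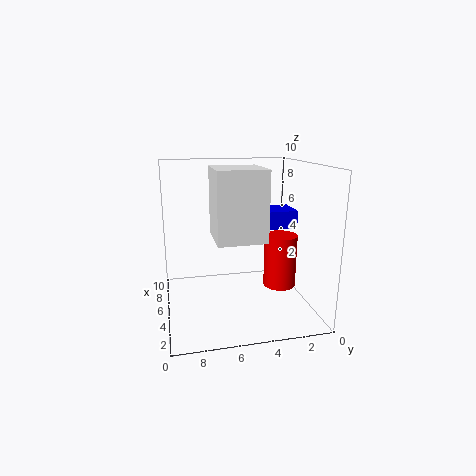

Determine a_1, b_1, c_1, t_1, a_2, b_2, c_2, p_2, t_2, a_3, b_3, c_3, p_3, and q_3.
a_1 = 2; b_1 = 3; c_1 = 2.75; t_1 = 3.25; a_2 = 1.25; b_2 = 4; c_2 = 5.75; p_2 = 3.25; t_2 = 4.25; a_3 = 4.75; b_3 = 0.75; c_3 = 5.5; p_3 = 2.25; q_3 = 3.25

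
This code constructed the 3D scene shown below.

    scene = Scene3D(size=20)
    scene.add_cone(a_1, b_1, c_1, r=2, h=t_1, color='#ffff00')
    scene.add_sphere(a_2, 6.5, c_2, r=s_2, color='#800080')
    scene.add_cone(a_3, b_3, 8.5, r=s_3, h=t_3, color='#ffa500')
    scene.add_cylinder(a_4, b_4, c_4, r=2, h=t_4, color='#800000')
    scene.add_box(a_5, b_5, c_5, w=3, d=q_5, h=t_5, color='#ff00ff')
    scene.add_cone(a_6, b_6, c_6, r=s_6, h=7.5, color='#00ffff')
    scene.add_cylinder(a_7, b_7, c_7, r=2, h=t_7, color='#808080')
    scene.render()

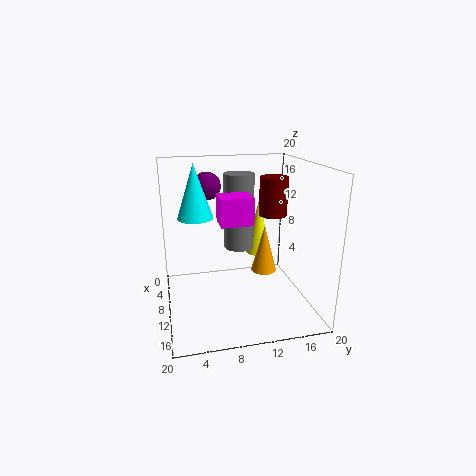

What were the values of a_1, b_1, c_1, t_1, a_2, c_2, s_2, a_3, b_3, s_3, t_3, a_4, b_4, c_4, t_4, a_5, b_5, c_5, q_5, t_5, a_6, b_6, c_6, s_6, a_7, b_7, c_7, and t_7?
a_1 = 5
b_1 = 14.5
c_1 = 5.5
t_1 = 8.5
a_2 = 5.5
c_2 = 16.5
s_2 = 2
a_3 = 17
b_3 = 11.5
s_3 = 1.5
t_3 = 5.5
a_4 = 8.5
b_4 = 15.5
c_4 = 12.5
t_4 = 5.5
a_5 = 16.5
b_5 = 6
c_5 = 15
q_5 = 3.5
t_5 = 3
a_6 = 7.5
b_6 = 4.5
c_6 = 12.5
s_6 = 2.5
a_7 = 10.5
b_7 = 10
c_7 = 9
t_7 = 10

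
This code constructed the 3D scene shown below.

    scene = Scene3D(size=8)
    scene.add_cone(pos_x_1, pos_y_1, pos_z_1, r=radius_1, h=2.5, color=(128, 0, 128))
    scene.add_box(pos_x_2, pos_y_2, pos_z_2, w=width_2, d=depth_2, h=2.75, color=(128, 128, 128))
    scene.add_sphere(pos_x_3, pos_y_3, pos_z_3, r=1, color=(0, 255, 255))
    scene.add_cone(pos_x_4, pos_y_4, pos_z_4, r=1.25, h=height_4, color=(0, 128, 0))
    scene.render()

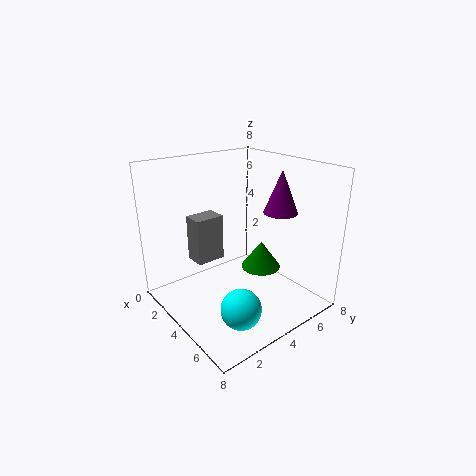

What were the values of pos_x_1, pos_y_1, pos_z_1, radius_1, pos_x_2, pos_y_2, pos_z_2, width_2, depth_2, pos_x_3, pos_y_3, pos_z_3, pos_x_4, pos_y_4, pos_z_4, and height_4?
pos_x_1 = 4.5
pos_y_1 = 6.75
pos_z_1 = 5
radius_1 = 1
pos_x_2 = 1
pos_y_2 = 2.5
pos_z_2 = 2
width_2 = 1.25
depth_2 = 1.75
pos_x_3 = 6.75
pos_y_3 = 2
pos_z_3 = 1.75
pos_x_4 = 3.25
pos_y_4 = 6.5
pos_z_4 = 1
height_4 = 1.75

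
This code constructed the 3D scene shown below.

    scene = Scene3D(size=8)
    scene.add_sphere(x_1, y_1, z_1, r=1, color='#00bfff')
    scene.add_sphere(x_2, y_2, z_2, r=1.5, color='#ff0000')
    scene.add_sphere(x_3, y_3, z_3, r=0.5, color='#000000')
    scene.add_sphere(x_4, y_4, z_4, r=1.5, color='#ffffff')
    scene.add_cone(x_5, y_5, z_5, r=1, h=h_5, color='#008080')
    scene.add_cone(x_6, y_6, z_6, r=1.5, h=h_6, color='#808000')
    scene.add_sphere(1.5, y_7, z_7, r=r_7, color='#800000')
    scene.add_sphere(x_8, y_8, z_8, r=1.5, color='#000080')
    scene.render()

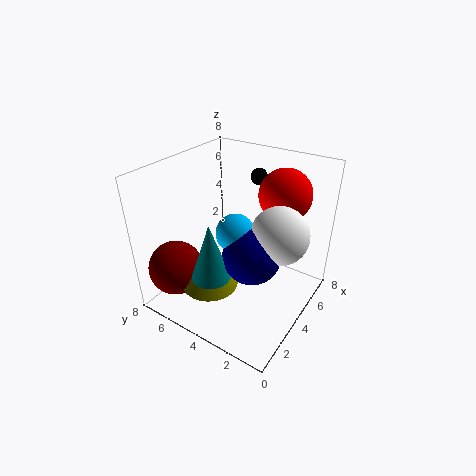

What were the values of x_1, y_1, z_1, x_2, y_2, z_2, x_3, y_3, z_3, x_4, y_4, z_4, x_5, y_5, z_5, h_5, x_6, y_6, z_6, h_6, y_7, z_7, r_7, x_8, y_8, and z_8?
x_1 = 3
y_1 = 3.5
z_1 = 5
x_2 = 6.5
y_2 = 2.5
z_2 = 6
x_3 = 7
y_3 = 4.5
z_3 = 6.5
x_4 = 4
y_4 = 1.5
z_4 = 5
x_5 = 1.5
y_5 = 4
z_5 = 3
h_5 = 3
x_6 = 2
y_6 = 4.5
z_6 = 2
h_6 = 2
y_7 = 6.5
z_7 = 2.5
r_7 = 1.5
x_8 = 3
y_8 = 2.5
z_8 = 4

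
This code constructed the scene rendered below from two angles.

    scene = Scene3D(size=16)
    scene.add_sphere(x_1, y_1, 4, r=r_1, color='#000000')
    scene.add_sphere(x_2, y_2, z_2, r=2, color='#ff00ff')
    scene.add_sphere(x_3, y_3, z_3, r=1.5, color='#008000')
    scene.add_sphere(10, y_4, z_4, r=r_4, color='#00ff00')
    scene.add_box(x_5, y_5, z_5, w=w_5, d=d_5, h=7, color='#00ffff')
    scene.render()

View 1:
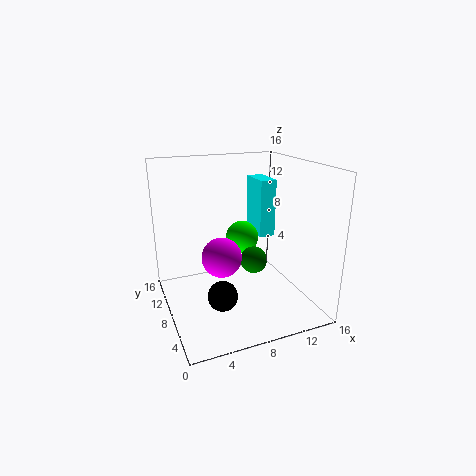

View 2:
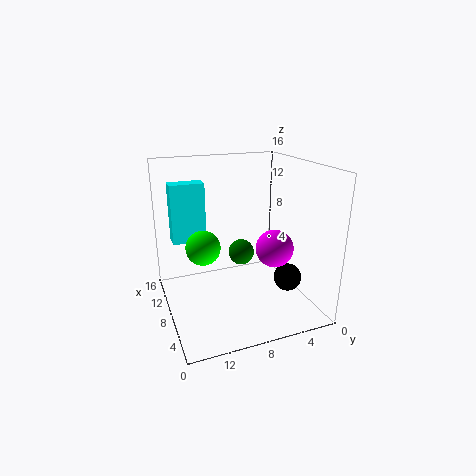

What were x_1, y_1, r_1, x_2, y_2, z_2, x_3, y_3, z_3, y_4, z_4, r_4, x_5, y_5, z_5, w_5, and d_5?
x_1 = 4.5
y_1 = 3.5
r_1 = 1.5
x_2 = 5
y_2 = 5
z_2 = 7.5
x_3 = 9.5
y_3 = 7
z_3 = 5.5
y_4 = 11.5
z_4 = 6.5
r_4 = 2
x_5 = 12
y_5 = 10.5
z_5 = 6.5
w_5 = 2
d_5 = 4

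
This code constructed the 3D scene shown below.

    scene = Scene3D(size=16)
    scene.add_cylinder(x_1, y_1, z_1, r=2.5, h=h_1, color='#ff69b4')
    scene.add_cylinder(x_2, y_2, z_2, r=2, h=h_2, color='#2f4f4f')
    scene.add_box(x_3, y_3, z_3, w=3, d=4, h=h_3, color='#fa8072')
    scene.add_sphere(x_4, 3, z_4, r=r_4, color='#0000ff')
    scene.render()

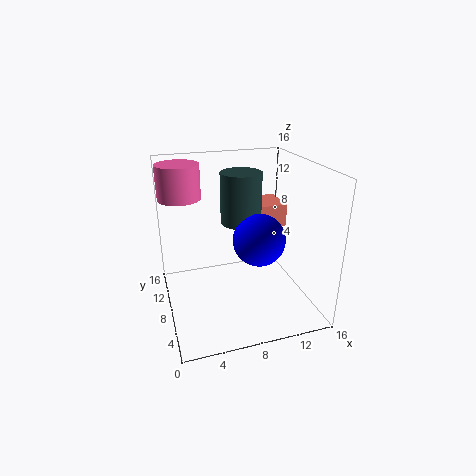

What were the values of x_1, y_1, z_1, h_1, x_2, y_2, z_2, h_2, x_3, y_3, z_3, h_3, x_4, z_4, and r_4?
x_1 = 2.5; y_1 = 13; z_1 = 11.5; h_1 = 4; x_2 = 7.5; y_2 = 5.5; z_2 = 11; h_2 = 5; x_3 = 10.5; y_3 = 7.5; z_3 = 9; h_3 = 2.5; x_4 = 8.5; z_4 = 10; r_4 = 2.5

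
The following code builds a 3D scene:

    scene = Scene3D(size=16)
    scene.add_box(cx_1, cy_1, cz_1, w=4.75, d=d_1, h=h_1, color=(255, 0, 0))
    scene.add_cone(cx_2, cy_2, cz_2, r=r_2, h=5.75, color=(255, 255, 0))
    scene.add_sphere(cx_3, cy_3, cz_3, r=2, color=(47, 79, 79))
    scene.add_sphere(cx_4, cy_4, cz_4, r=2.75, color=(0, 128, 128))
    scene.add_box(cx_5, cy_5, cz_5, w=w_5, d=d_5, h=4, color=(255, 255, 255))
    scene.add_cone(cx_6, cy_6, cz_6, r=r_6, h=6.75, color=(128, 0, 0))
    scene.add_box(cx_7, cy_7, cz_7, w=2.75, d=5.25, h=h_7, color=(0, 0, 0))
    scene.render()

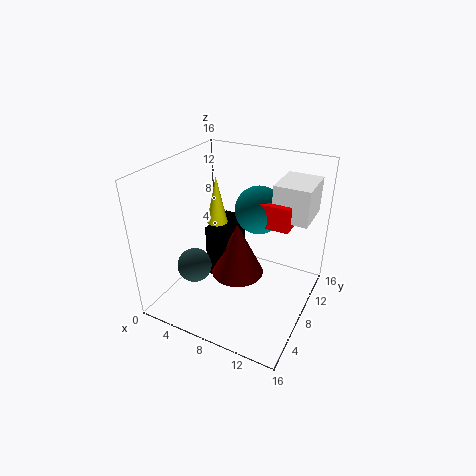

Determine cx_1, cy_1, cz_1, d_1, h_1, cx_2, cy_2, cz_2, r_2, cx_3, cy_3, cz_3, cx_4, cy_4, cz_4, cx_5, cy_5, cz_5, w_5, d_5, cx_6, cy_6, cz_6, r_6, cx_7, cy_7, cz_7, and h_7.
cx_1 = 8.5
cy_1 = 9.25
cz_1 = 9.25
d_1 = 4.25
h_1 = 2.75
cx_2 = 4
cy_2 = 10.25
cz_2 = 8
r_2 = 1.25
cx_3 = 3.25
cy_3 = 6
cz_3 = 4
cx_4 = 9
cy_4 = 11.25
cz_4 = 10.25
cx_5 = 11
cy_5 = 10
cz_5 = 10
w_5 = 4
d_5 = 5
cx_6 = 6.75
cy_6 = 10.25
cz_6 = 1.5
r_6 = 3.25
cx_7 = 3
cy_7 = 9
cz_7 = 0.75
h_7 = 6.75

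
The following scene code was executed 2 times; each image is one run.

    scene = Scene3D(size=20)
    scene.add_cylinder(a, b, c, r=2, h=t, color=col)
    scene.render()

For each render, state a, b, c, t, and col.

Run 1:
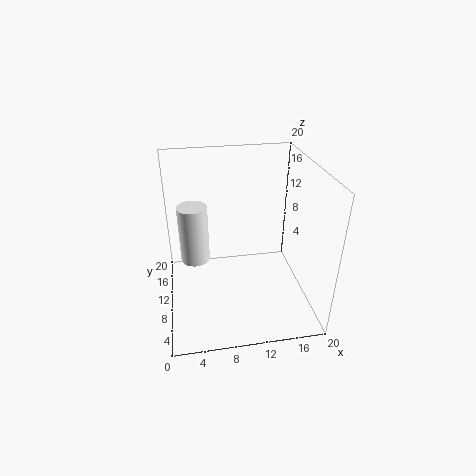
a = 4
b = 10.5
c = 7
t = 8
col = 'white'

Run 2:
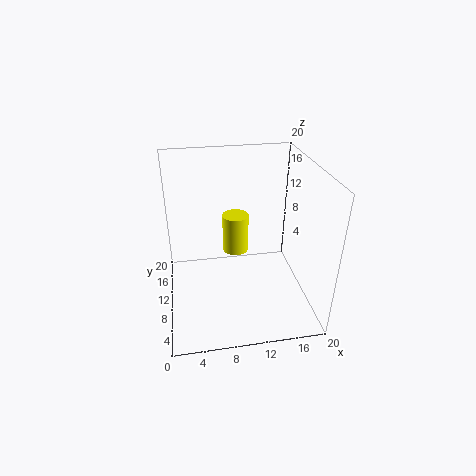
a = 10.5
b = 15
c = 5
t = 6
col = 'yellow'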